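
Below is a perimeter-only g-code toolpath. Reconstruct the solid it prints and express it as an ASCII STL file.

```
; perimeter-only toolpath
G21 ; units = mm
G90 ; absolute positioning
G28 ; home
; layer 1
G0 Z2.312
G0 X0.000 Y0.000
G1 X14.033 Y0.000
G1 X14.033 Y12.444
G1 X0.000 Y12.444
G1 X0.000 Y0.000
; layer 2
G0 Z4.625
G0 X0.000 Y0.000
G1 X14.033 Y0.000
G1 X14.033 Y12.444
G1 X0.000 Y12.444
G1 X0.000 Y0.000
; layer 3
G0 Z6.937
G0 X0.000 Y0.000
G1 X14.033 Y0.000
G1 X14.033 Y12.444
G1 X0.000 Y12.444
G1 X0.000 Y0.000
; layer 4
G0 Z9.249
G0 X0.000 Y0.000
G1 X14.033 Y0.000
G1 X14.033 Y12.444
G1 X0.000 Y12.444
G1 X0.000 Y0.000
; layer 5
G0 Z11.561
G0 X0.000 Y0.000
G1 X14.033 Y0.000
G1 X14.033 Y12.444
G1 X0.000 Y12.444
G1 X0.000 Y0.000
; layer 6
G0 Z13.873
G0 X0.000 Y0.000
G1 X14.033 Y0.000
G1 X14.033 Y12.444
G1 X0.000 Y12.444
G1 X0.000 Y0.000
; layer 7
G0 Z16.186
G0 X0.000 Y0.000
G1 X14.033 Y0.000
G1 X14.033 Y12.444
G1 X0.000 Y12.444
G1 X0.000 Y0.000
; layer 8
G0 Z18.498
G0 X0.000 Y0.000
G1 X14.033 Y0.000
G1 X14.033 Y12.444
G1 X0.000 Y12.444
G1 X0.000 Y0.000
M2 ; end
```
solid part
  facet normal 0.0000 0.0000 -1.0000
    outer loop
      vertex 14.033 12.444 0.000
      vertex 14.033 0.000 0.000
      vertex 0.000 0.000 0.000
    endloop
  endfacet
  facet normal 0.0000 0.0000 -1.0000
    outer loop
      vertex 0.000 12.444 0.000
      vertex 14.033 12.444 0.000
      vertex 0.000 0.000 0.000
    endloop
  endfacet
  facet normal 0.0000 0.0000 1.0000
    outer loop
      vertex 0.000 0.000 18.498
      vertex 14.033 0.000 18.498
      vertex 14.033 12.444 18.498
    endloop
  endfacet
  facet normal 0.0000 0.0000 1.0000
    outer loop
      vertex 0.000 0.000 18.498
      vertex 14.033 12.444 18.498
      vertex 0.000 12.444 18.498
    endloop
  endfacet
  facet normal 0.0000 -1.0000 0.0000
    outer loop
      vertex 0.000 0.000 0.000
      vertex 14.033 0.000 0.000
      vertex 14.033 0.000 18.498
    endloop
  endfacet
  facet normal 0.0000 -1.0000 0.0000
    outer loop
      vertex 0.000 0.000 0.000
      vertex 14.033 0.000 18.498
      vertex 0.000 0.000 18.498
    endloop
  endfacet
  facet normal 0.0000 1.0000 0.0000
    outer loop
      vertex 14.033 12.444 18.498
      vertex 14.033 12.444 0.000
      vertex 0.000 12.444 0.000
    endloop
  endfacet
  facet normal 0.0000 1.0000 0.0000
    outer loop
      vertex 0.000 12.444 18.498
      vertex 14.033 12.444 18.498
      vertex 0.000 12.444 0.000
    endloop
  endfacet
  facet normal -1.0000 0.0000 0.0000
    outer loop
      vertex 0.000 12.444 18.498
      vertex 0.000 12.444 0.000
      vertex 0.000 0.000 0.000
    endloop
  endfacet
  facet normal -1.0000 0.0000 0.0000
    outer loop
      vertex 0.000 0.000 18.498
      vertex 0.000 12.444 18.498
      vertex 0.000 0.000 0.000
    endloop
  endfacet
  facet normal 1.0000 0.0000 0.0000
    outer loop
      vertex 14.033 0.000 0.000
      vertex 14.033 12.444 0.000
      vertex 14.033 12.444 18.498
    endloop
  endfacet
  facet normal 1.0000 0.0000 0.0000
    outer loop
      vertex 14.033 0.000 0.000
      vertex 14.033 12.444 18.498
      vertex 14.033 0.000 18.498
    endloop
  endfacet
endsolid part

The G0 Z moves step by Δz≈2.312 mm. Every layer's G1 loop is the same polygon, so the solid is a straight extrusion of it from z=0 to z≈18.5. Closing with flat bottom and top caps and triangulating gives 12 facets — a rectangular box, roughly 14 × 12.4 mm footprint and 18.5 mm tall.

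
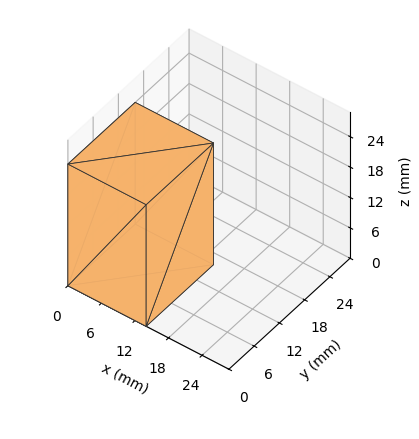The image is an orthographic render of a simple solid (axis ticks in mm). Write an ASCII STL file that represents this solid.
Reading the render: the shape is a rectangular box, roughly 14 × 16 mm footprint and 24 mm tall (dimensions read to the nearest mm from the axis ticks). For the STL, each face is triangulated and given an outward normal.

solid part
  facet normal 0.0000 0.0000 -1.0000
    outer loop
      vertex 14.00 16.00 0.00
      vertex 14.00 0.00 0.00
      vertex 0.00 0.00 0.00
    endloop
  endfacet
  facet normal 0.0000 0.0000 -1.0000
    outer loop
      vertex 0.00 16.00 0.00
      vertex 14.00 16.00 0.00
      vertex 0.00 0.00 0.00
    endloop
  endfacet
  facet normal 0.0000 0.0000 1.0000
    outer loop
      vertex 0.00 0.00 24.00
      vertex 14.00 0.00 24.00
      vertex 14.00 16.00 24.00
    endloop
  endfacet
  facet normal 0.0000 0.0000 1.0000
    outer loop
      vertex 0.00 0.00 24.00
      vertex 14.00 16.00 24.00
      vertex 0.00 16.00 24.00
    endloop
  endfacet
  facet normal 0.0000 -1.0000 0.0000
    outer loop
      vertex 0.00 0.00 0.00
      vertex 14.00 0.00 0.00
      vertex 14.00 0.00 24.00
    endloop
  endfacet
  facet normal 0.0000 -1.0000 0.0000
    outer loop
      vertex 0.00 0.00 0.00
      vertex 14.00 0.00 24.00
      vertex 0.00 0.00 24.00
    endloop
  endfacet
  facet normal 0.0000 1.0000 0.0000
    outer loop
      vertex 14.00 16.00 24.00
      vertex 14.00 16.00 0.00
      vertex 0.00 16.00 0.00
    endloop
  endfacet
  facet normal 0.0000 1.0000 0.0000
    outer loop
      vertex 0.00 16.00 24.00
      vertex 14.00 16.00 24.00
      vertex 0.00 16.00 0.00
    endloop
  endfacet
  facet normal -1.0000 0.0000 0.0000
    outer loop
      vertex 0.00 16.00 24.00
      vertex 0.00 16.00 0.00
      vertex 0.00 0.00 0.00
    endloop
  endfacet
  facet normal -1.0000 0.0000 0.0000
    outer loop
      vertex 0.00 0.00 24.00
      vertex 0.00 16.00 24.00
      vertex 0.00 0.00 0.00
    endloop
  endfacet
  facet normal 1.0000 0.0000 0.0000
    outer loop
      vertex 14.00 0.00 0.00
      vertex 14.00 16.00 0.00
      vertex 14.00 16.00 24.00
    endloop
  endfacet
  facet normal 1.0000 0.0000 0.0000
    outer loop
      vertex 14.00 0.00 0.00
      vertex 14.00 16.00 24.00
      vertex 14.00 0.00 24.00
    endloop
  endfacet
endsolid part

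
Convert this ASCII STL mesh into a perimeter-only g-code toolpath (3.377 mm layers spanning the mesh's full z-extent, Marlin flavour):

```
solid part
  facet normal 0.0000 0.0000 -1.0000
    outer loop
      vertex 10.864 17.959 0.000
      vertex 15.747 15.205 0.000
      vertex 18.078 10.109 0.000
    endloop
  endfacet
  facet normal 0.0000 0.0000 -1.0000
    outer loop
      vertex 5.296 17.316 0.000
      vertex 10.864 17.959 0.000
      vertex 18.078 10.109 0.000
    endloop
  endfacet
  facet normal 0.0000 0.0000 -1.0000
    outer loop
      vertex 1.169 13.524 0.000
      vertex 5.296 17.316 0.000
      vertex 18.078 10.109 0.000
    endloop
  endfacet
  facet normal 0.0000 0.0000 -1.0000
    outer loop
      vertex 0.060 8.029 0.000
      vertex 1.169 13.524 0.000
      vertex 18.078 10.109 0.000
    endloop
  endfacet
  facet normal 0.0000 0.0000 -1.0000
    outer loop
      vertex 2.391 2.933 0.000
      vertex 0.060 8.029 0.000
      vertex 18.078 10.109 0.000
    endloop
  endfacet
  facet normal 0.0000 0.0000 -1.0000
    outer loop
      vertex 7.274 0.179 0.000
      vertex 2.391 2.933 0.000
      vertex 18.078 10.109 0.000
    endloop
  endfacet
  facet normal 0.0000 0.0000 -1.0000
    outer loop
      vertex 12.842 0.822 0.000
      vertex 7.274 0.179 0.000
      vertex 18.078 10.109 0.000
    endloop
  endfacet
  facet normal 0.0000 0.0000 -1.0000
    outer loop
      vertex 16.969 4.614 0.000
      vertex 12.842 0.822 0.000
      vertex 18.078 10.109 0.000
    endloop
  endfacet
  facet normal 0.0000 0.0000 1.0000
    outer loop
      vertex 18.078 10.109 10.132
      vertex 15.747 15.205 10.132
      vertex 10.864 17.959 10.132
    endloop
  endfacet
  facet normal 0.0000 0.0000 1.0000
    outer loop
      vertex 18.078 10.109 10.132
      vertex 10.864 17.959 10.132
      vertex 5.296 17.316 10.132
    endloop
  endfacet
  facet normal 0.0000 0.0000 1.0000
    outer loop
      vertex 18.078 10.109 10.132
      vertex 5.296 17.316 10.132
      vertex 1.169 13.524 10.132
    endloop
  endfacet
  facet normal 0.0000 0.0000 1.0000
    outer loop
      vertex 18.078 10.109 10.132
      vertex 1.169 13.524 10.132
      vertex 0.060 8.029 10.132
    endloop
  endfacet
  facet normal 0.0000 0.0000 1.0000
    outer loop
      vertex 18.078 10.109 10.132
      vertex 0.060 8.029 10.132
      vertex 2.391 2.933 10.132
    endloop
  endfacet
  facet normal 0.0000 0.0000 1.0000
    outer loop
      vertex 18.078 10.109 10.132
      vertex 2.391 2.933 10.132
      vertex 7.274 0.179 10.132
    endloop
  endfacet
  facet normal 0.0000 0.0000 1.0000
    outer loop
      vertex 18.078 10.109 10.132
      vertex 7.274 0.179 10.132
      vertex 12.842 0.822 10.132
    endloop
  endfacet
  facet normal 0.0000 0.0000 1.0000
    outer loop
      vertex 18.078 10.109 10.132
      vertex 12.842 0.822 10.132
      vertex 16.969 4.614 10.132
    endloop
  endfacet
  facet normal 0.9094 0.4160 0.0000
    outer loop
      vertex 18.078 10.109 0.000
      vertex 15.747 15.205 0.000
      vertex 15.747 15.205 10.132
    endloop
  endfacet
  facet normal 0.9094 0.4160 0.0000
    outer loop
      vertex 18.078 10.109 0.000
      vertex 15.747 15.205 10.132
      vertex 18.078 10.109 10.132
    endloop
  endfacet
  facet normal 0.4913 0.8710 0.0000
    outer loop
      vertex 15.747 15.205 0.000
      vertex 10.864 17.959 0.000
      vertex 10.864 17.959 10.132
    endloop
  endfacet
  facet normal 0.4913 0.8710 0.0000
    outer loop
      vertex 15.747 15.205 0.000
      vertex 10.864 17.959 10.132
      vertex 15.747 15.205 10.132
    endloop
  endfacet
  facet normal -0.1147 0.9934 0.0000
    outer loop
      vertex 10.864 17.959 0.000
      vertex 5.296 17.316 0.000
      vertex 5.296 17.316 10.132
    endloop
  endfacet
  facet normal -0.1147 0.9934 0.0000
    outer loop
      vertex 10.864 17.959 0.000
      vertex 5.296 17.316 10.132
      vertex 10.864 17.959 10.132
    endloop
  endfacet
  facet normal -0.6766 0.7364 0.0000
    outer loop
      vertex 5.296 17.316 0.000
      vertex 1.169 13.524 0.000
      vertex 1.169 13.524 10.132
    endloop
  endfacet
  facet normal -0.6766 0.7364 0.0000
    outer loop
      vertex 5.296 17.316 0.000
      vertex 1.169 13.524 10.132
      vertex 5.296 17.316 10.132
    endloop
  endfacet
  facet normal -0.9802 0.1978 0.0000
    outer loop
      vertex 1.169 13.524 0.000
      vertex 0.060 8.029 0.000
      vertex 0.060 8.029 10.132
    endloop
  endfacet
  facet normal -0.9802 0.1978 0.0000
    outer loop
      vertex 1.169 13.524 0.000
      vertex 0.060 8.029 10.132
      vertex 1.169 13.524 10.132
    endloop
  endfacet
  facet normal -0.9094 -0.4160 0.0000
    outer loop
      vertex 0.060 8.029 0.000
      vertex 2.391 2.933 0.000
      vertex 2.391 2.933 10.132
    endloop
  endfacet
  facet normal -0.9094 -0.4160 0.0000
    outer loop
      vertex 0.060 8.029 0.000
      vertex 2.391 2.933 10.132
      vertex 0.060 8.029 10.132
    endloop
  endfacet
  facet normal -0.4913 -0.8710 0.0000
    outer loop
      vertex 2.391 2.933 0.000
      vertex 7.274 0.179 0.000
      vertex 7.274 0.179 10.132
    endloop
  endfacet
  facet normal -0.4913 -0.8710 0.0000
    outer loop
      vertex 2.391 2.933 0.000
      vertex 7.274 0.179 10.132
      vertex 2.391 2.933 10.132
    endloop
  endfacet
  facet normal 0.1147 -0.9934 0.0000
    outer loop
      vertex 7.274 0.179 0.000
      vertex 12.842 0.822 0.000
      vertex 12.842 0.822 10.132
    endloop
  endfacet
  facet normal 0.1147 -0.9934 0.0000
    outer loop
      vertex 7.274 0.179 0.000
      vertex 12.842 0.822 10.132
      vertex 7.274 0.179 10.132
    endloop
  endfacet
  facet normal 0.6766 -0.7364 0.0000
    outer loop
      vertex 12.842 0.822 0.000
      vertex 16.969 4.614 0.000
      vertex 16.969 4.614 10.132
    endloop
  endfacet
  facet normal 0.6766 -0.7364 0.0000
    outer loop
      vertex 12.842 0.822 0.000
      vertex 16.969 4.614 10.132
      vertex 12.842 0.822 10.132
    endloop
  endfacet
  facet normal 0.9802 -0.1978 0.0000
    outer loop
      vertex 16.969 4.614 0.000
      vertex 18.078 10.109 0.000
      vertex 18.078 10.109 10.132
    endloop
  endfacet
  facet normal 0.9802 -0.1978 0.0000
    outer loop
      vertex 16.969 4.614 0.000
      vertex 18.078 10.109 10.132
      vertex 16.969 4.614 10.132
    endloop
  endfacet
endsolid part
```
; perimeter-only toolpath
G21 ; units = mm
G90 ; absolute positioning
G28 ; home
; layer 1
G0 Z3.377
G0 X18.078 Y10.109
G1 X15.747 Y15.205
G1 X10.864 Y17.959
G1 X5.296 Y17.316
G1 X1.169 Y13.524
G1 X0.060 Y8.029
G1 X2.391 Y2.933
G1 X7.274 Y0.179
G1 X12.842 Y0.822
G1 X16.969 Y4.614
G1 X18.078 Y10.109
; layer 2
G0 Z6.755
G0 X18.078 Y10.109
G1 X15.747 Y15.205
G1 X10.864 Y17.959
G1 X5.296 Y17.316
G1 X1.169 Y13.524
G1 X0.060 Y8.029
G1 X2.391 Y2.933
G1 X7.274 Y0.179
G1 X12.842 Y0.822
G1 X16.969 Y4.614
G1 X18.078 Y10.109
; layer 3
G0 Z10.132
G0 X18.078 Y10.109
G1 X15.747 Y15.205
G1 X10.864 Y17.959
G1 X5.296 Y17.316
G1 X1.169 Y13.524
G1 X0.060 Y8.029
G1 X2.391 Y2.933
G1 X7.274 Y0.179
G1 X12.842 Y0.822
G1 X16.969 Y4.614
G1 X18.078 Y10.109
M2 ; end

The solid is a regular 10-sided prism (a cylinder approximated with 10 flat sides), circumscribed radius ≈ 9.07 mm, height ≈ 10.1 mm. Slicing at Δz = 3.377 mm — 3 equal slices spanning the solid's height, so layer i sits at z = i·h/3 — gives 3 non-empty perimeters. Each is a 10-segment closed polygon; G0 lifts to the layer z and rapids to the start vertex, then G1 traces the edges.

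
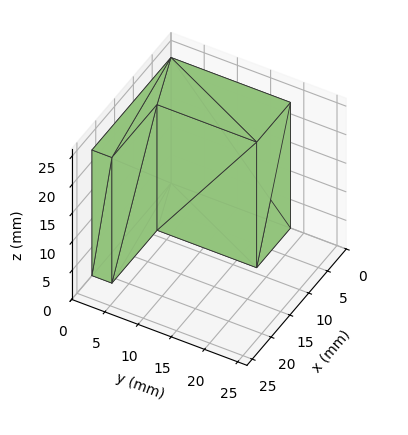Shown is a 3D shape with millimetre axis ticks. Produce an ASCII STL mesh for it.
Reading the render: the shape is an L-shaped prism: outer 21 × 18 mm, arm thicknesses ≈ 3 mm (horizontal) and 9 mm (vertical), extruded 22 mm in z (dimensions read to the nearest mm from the axis ticks). For the STL, each face is triangulated and given an outward normal.

solid part
  facet normal 0.0000 0.0000 -1.0000
    outer loop
      vertex 21.000 3.000 0.000
      vertex 21.000 0.000 0.000
      vertex 0.000 0.000 0.000
    endloop
  endfacet
  facet normal 0.0000 0.0000 -1.0000
    outer loop
      vertex 9.000 3.000 0.000
      vertex 21.000 3.000 0.000
      vertex 0.000 0.000 0.000
    endloop
  endfacet
  facet normal 0.0000 0.0000 -1.0000
    outer loop
      vertex 9.000 18.000 0.000
      vertex 9.000 3.000 0.000
      vertex 0.000 0.000 0.000
    endloop
  endfacet
  facet normal 0.0000 0.0000 -1.0000
    outer loop
      vertex 0.000 18.000 0.000
      vertex 9.000 18.000 0.000
      vertex 0.000 0.000 0.000
    endloop
  endfacet
  facet normal 0.0000 0.0000 1.0000
    outer loop
      vertex 0.000 0.000 22.000
      vertex 21.000 0.000 22.000
      vertex 21.000 3.000 22.000
    endloop
  endfacet
  facet normal 0.0000 0.0000 1.0000
    outer loop
      vertex 0.000 0.000 22.000
      vertex 21.000 3.000 22.000
      vertex 9.000 3.000 22.000
    endloop
  endfacet
  facet normal 0.0000 0.0000 1.0000
    outer loop
      vertex 0.000 0.000 22.000
      vertex 9.000 3.000 22.000
      vertex 9.000 18.000 22.000
    endloop
  endfacet
  facet normal 0.0000 0.0000 1.0000
    outer loop
      vertex 0.000 0.000 22.000
      vertex 9.000 18.000 22.000
      vertex 0.000 18.000 22.000
    endloop
  endfacet
  facet normal 0.0000 -1.0000 0.0000
    outer loop
      vertex 0.000 0.000 0.000
      vertex 21.000 0.000 0.000
      vertex 21.000 0.000 22.000
    endloop
  endfacet
  facet normal 0.0000 -1.0000 0.0000
    outer loop
      vertex 0.000 0.000 0.000
      vertex 21.000 0.000 22.000
      vertex 0.000 0.000 22.000
    endloop
  endfacet
  facet normal 1.0000 0.0000 0.0000
    outer loop
      vertex 21.000 0.000 0.000
      vertex 21.000 3.000 0.000
      vertex 21.000 3.000 22.000
    endloop
  endfacet
  facet normal 1.0000 0.0000 0.0000
    outer loop
      vertex 21.000 0.000 0.000
      vertex 21.000 3.000 22.000
      vertex 21.000 0.000 22.000
    endloop
  endfacet
  facet normal 0.0000 1.0000 0.0000
    outer loop
      vertex 21.000 3.000 0.000
      vertex 9.000 3.000 0.000
      vertex 9.000 3.000 22.000
    endloop
  endfacet
  facet normal 0.0000 1.0000 0.0000
    outer loop
      vertex 21.000 3.000 0.000
      vertex 9.000 3.000 22.000
      vertex 21.000 3.000 22.000
    endloop
  endfacet
  facet normal 1.0000 0.0000 0.0000
    outer loop
      vertex 9.000 3.000 0.000
      vertex 9.000 18.000 0.000
      vertex 9.000 18.000 22.000
    endloop
  endfacet
  facet normal 1.0000 0.0000 0.0000
    outer loop
      vertex 9.000 3.000 0.000
      vertex 9.000 18.000 22.000
      vertex 9.000 3.000 22.000
    endloop
  endfacet
  facet normal 0.0000 1.0000 0.0000
    outer loop
      vertex 9.000 18.000 0.000
      vertex 0.000 18.000 0.000
      vertex 0.000 18.000 22.000
    endloop
  endfacet
  facet normal 0.0000 1.0000 0.0000
    outer loop
      vertex 9.000 18.000 0.000
      vertex 0.000 18.000 22.000
      vertex 9.000 18.000 22.000
    endloop
  endfacet
  facet normal -1.0000 0.0000 0.0000
    outer loop
      vertex 0.000 18.000 0.000
      vertex 0.000 0.000 0.000
      vertex 0.000 0.000 22.000
    endloop
  endfacet
  facet normal -1.0000 0.0000 0.0000
    outer loop
      vertex 0.000 18.000 0.000
      vertex 0.000 0.000 22.000
      vertex 0.000 18.000 22.000
    endloop
  endfacet
endsolid part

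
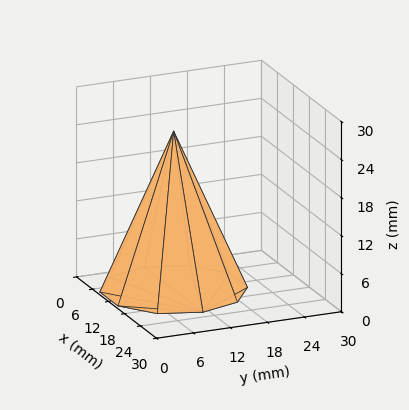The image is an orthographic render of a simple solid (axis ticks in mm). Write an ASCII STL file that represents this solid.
Reading the render: the shape is a regular 10-sided pyramid, base circumscribed radius ≈ 11 mm, apex at z ≈ 25 mm (dimensions read to the nearest mm from the axis ticks). For the STL, each face is triangulated and given an outward normal.

solid part
  facet normal 0.0000 0.0000 -1.0000
    outer loop
      vertex 14.4 21.5 0.0
      vertex 19.9 17.5 0.0
      vertex 22.0 11.0 0.0
    endloop
  endfacet
  facet normal 0.0000 0.0000 -1.0000
    outer loop
      vertex 7.6 21.5 0.0
      vertex 14.4 21.5 0.0
      vertex 22.0 11.0 0.0
    endloop
  endfacet
  facet normal 0.0000 0.0000 -1.0000
    outer loop
      vertex 2.1 17.5 0.0
      vertex 7.6 21.5 0.0
      vertex 22.0 11.0 0.0
    endloop
  endfacet
  facet normal 0.0000 0.0000 -1.0000
    outer loop
      vertex 0.0 11.0 0.0
      vertex 2.1 17.5 0.0
      vertex 22.0 11.0 0.0
    endloop
  endfacet
  facet normal 0.0000 0.0000 -1.0000
    outer loop
      vertex 2.1 4.5 0.0
      vertex 0.0 11.0 0.0
      vertex 22.0 11.0 0.0
    endloop
  endfacet
  facet normal 0.0000 0.0000 -1.0000
    outer loop
      vertex 7.6 0.5 0.0
      vertex 2.1 4.5 0.0
      vertex 22.0 11.0 0.0
    endloop
  endfacet
  facet normal 0.0000 0.0000 -1.0000
    outer loop
      vertex 14.4 0.5 0.0
      vertex 7.6 0.5 0.0
      vertex 22.0 11.0 0.0
    endloop
  endfacet
  facet normal 0.0000 0.0000 -1.0000
    outer loop
      vertex 19.9 4.5 0.0
      vertex 14.4 0.5 0.0
      vertex 22.0 11.0 0.0
    endloop
  endfacet
  facet normal 0.8777 0.2836 0.3862
    outer loop
      vertex 22.0 11.0 0.0
      vertex 19.9 17.5 0.0
      vertex 11.0 11.0 25.0
    endloop
  endfacet
  facet normal 0.5423 0.7457 0.3870
    outer loop
      vertex 19.9 17.5 0.0
      vertex 14.4 21.5 0.0
      vertex 11.0 11.0 25.0
    endloop
  endfacet
  facet normal 0.0000 0.9220 0.3872
    outer loop
      vertex 14.4 21.5 0.0
      vertex 7.6 21.5 0.0
      vertex 11.0 11.0 25.0
    endloop
  endfacet
  facet normal -0.5423 0.7457 0.3870
    outer loop
      vertex 7.6 21.5 0.0
      vertex 2.1 17.5 0.0
      vertex 11.0 11.0 25.0
    endloop
  endfacet
  facet normal -0.8777 0.2836 0.3862
    outer loop
      vertex 2.1 17.5 0.0
      vertex 0.0 11.0 0.0
      vertex 11.0 11.0 25.0
    endloop
  endfacet
  facet normal -0.8777 -0.2836 0.3862
    outer loop
      vertex 0.0 11.0 0.0
      vertex 2.1 4.5 0.0
      vertex 11.0 11.0 25.0
    endloop
  endfacet
  facet normal -0.5423 -0.7457 0.3870
    outer loop
      vertex 2.1 4.5 0.0
      vertex 7.6 0.5 0.0
      vertex 11.0 11.0 25.0
    endloop
  endfacet
  facet normal 0.0000 -0.9220 0.3872
    outer loop
      vertex 7.6 0.5 0.0
      vertex 14.4 0.5 0.0
      vertex 11.0 11.0 25.0
    endloop
  endfacet
  facet normal 0.5423 -0.7457 0.3870
    outer loop
      vertex 14.4 0.5 0.0
      vertex 19.9 4.5 0.0
      vertex 11.0 11.0 25.0
    endloop
  endfacet
  facet normal 0.8777 -0.2836 0.3862
    outer loop
      vertex 19.9 4.5 0.0
      vertex 22.0 11.0 0.0
      vertex 11.0 11.0 25.0
    endloop
  endfacet
endsolid part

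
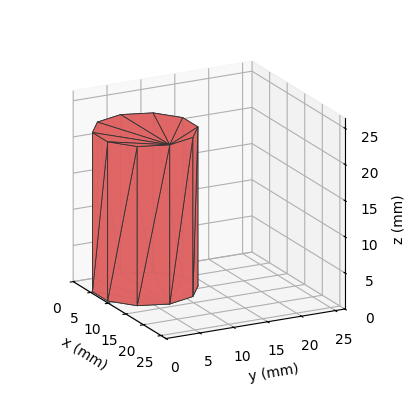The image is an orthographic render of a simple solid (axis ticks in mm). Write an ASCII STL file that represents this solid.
Reading the render: the shape is a regular 10-sided prism (a cylinder approximated with 10 flat sides), circumscribed radius ≈ 7 mm, height ≈ 22 mm (dimensions read to the nearest mm from the axis ticks). For the STL, each face is triangulated and given an outward normal.

solid part
  facet normal 0.0000 0.0000 -1.0000
    outer loop
      vertex 9.16 13.66 0.00
      vertex 12.66 11.11 0.00
      vertex 14.00 7.00 0.00
    endloop
  endfacet
  facet normal 0.0000 0.0000 -1.0000
    outer loop
      vertex 4.84 13.66 0.00
      vertex 9.16 13.66 0.00
      vertex 14.00 7.00 0.00
    endloop
  endfacet
  facet normal 0.0000 0.0000 -1.0000
    outer loop
      vertex 1.34 11.11 0.00
      vertex 4.84 13.66 0.00
      vertex 14.00 7.00 0.00
    endloop
  endfacet
  facet normal 0.0000 0.0000 -1.0000
    outer loop
      vertex 0.00 7.00 0.00
      vertex 1.34 11.11 0.00
      vertex 14.00 7.00 0.00
    endloop
  endfacet
  facet normal 0.0000 0.0000 -1.0000
    outer loop
      vertex 1.34 2.89 0.00
      vertex 0.00 7.00 0.00
      vertex 14.00 7.00 0.00
    endloop
  endfacet
  facet normal 0.0000 0.0000 -1.0000
    outer loop
      vertex 4.84 0.34 0.00
      vertex 1.34 2.89 0.00
      vertex 14.00 7.00 0.00
    endloop
  endfacet
  facet normal 0.0000 0.0000 -1.0000
    outer loop
      vertex 9.16 0.34 0.00
      vertex 4.84 0.34 0.00
      vertex 14.00 7.00 0.00
    endloop
  endfacet
  facet normal 0.0000 0.0000 -1.0000
    outer loop
      vertex 12.66 2.89 0.00
      vertex 9.16 0.34 0.00
      vertex 14.00 7.00 0.00
    endloop
  endfacet
  facet normal 0.0000 0.0000 1.0000
    outer loop
      vertex 14.00 7.00 22.00
      vertex 12.66 11.11 22.00
      vertex 9.16 13.66 22.00
    endloop
  endfacet
  facet normal 0.0000 0.0000 1.0000
    outer loop
      vertex 14.00 7.00 22.00
      vertex 9.16 13.66 22.00
      vertex 4.84 13.66 22.00
    endloop
  endfacet
  facet normal 0.0000 0.0000 1.0000
    outer loop
      vertex 14.00 7.00 22.00
      vertex 4.84 13.66 22.00
      vertex 1.34 11.11 22.00
    endloop
  endfacet
  facet normal 0.0000 0.0000 1.0000
    outer loop
      vertex 14.00 7.00 22.00
      vertex 1.34 11.11 22.00
      vertex 0.00 7.00 22.00
    endloop
  endfacet
  facet normal 0.0000 0.0000 1.0000
    outer loop
      vertex 14.00 7.00 22.00
      vertex 0.00 7.00 22.00
      vertex 1.34 2.89 22.00
    endloop
  endfacet
  facet normal 0.0000 0.0000 1.0000
    outer loop
      vertex 14.00 7.00 22.00
      vertex 1.34 2.89 22.00
      vertex 4.84 0.34 22.00
    endloop
  endfacet
  facet normal 0.0000 0.0000 1.0000
    outer loop
      vertex 14.00 7.00 22.00
      vertex 4.84 0.34 22.00
      vertex 9.16 0.34 22.00
    endloop
  endfacet
  facet normal 0.0000 0.0000 1.0000
    outer loop
      vertex 14.00 7.00 22.00
      vertex 9.16 0.34 22.00
      vertex 12.66 2.89 22.00
    endloop
  endfacet
  facet normal 0.9507 0.3100 0.0000
    outer loop
      vertex 14.00 7.00 0.00
      vertex 12.66 11.11 0.00
      vertex 12.66 11.11 22.00
    endloop
  endfacet
  facet normal 0.9507 0.3100 0.0000
    outer loop
      vertex 14.00 7.00 0.00
      vertex 12.66 11.11 22.00
      vertex 14.00 7.00 22.00
    endloop
  endfacet
  facet normal 0.5889 0.8082 0.0000
    outer loop
      vertex 12.66 11.11 0.00
      vertex 9.16 13.66 0.00
      vertex 9.16 13.66 22.00
    endloop
  endfacet
  facet normal 0.5889 0.8082 0.0000
    outer loop
      vertex 12.66 11.11 0.00
      vertex 9.16 13.66 22.00
      vertex 12.66 11.11 22.00
    endloop
  endfacet
  facet normal 0.0000 1.0000 0.0000
    outer loop
      vertex 9.16 13.66 0.00
      vertex 4.84 13.66 0.00
      vertex 4.84 13.66 22.00
    endloop
  endfacet
  facet normal 0.0000 1.0000 0.0000
    outer loop
      vertex 9.16 13.66 0.00
      vertex 4.84 13.66 22.00
      vertex 9.16 13.66 22.00
    endloop
  endfacet
  facet normal -0.5889 0.8082 0.0000
    outer loop
      vertex 4.84 13.66 0.00
      vertex 1.34 11.11 0.00
      vertex 1.34 11.11 22.00
    endloop
  endfacet
  facet normal -0.5889 0.8082 0.0000
    outer loop
      vertex 4.84 13.66 0.00
      vertex 1.34 11.11 22.00
      vertex 4.84 13.66 22.00
    endloop
  endfacet
  facet normal -0.9507 0.3100 0.0000
    outer loop
      vertex 1.34 11.11 0.00
      vertex 0.00 7.00 0.00
      vertex 0.00 7.00 22.00
    endloop
  endfacet
  facet normal -0.9507 0.3100 0.0000
    outer loop
      vertex 1.34 11.11 0.00
      vertex 0.00 7.00 22.00
      vertex 1.34 11.11 22.00
    endloop
  endfacet
  facet normal -0.9507 -0.3100 0.0000
    outer loop
      vertex 0.00 7.00 0.00
      vertex 1.34 2.89 0.00
      vertex 1.34 2.89 22.00
    endloop
  endfacet
  facet normal -0.9507 -0.3100 0.0000
    outer loop
      vertex 0.00 7.00 0.00
      vertex 1.34 2.89 22.00
      vertex 0.00 7.00 22.00
    endloop
  endfacet
  facet normal -0.5889 -0.8082 0.0000
    outer loop
      vertex 1.34 2.89 0.00
      vertex 4.84 0.34 0.00
      vertex 4.84 0.34 22.00
    endloop
  endfacet
  facet normal -0.5889 -0.8082 0.0000
    outer loop
      vertex 1.34 2.89 0.00
      vertex 4.84 0.34 22.00
      vertex 1.34 2.89 22.00
    endloop
  endfacet
  facet normal 0.0000 -1.0000 0.0000
    outer loop
      vertex 4.84 0.34 0.00
      vertex 9.16 0.34 0.00
      vertex 9.16 0.34 22.00
    endloop
  endfacet
  facet normal 0.0000 -1.0000 0.0000
    outer loop
      vertex 4.84 0.34 0.00
      vertex 9.16 0.34 22.00
      vertex 4.84 0.34 22.00
    endloop
  endfacet
  facet normal 0.5889 -0.8082 0.0000
    outer loop
      vertex 9.16 0.34 0.00
      vertex 12.66 2.89 0.00
      vertex 12.66 2.89 22.00
    endloop
  endfacet
  facet normal 0.5889 -0.8082 0.0000
    outer loop
      vertex 9.16 0.34 0.00
      vertex 12.66 2.89 22.00
      vertex 9.16 0.34 22.00
    endloop
  endfacet
  facet normal 0.9507 -0.3100 0.0000
    outer loop
      vertex 12.66 2.89 0.00
      vertex 14.00 7.00 0.00
      vertex 14.00 7.00 22.00
    endloop
  endfacet
  facet normal 0.9507 -0.3100 0.0000
    outer loop
      vertex 12.66 2.89 0.00
      vertex 14.00 7.00 22.00
      vertex 12.66 2.89 22.00
    endloop
  endfacet
endsolid part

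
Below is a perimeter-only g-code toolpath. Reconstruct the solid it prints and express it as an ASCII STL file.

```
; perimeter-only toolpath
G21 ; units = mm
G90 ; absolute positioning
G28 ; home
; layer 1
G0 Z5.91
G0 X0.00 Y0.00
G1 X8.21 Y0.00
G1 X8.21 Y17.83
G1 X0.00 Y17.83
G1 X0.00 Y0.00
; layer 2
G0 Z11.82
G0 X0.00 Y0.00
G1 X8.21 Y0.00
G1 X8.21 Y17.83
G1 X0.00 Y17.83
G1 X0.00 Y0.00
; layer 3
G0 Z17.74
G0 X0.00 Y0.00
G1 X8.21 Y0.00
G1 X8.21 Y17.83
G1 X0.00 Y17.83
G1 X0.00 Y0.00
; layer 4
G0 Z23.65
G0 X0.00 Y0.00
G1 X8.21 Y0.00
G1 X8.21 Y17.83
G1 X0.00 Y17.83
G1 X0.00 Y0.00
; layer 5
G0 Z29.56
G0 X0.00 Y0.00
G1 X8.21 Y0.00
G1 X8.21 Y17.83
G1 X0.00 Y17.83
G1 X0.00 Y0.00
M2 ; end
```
solid part
  facet normal 0.0000 0.0000 -1.0000
    outer loop
      vertex 8.21 17.83 0.00
      vertex 8.21 0.00 0.00
      vertex 0.00 0.00 0.00
    endloop
  endfacet
  facet normal 0.0000 0.0000 -1.0000
    outer loop
      vertex 0.00 17.83 0.00
      vertex 8.21 17.83 0.00
      vertex 0.00 0.00 0.00
    endloop
  endfacet
  facet normal 0.0000 0.0000 1.0000
    outer loop
      vertex 0.00 0.00 29.56
      vertex 8.21 0.00 29.56
      vertex 8.21 17.83 29.56
    endloop
  endfacet
  facet normal 0.0000 0.0000 1.0000
    outer loop
      vertex 0.00 0.00 29.56
      vertex 8.21 17.83 29.56
      vertex 0.00 17.83 29.56
    endloop
  endfacet
  facet normal 0.0000 -1.0000 0.0000
    outer loop
      vertex 0.00 0.00 0.00
      vertex 8.21 0.00 0.00
      vertex 8.21 0.00 29.56
    endloop
  endfacet
  facet normal 0.0000 -1.0000 0.0000
    outer loop
      vertex 0.00 0.00 0.00
      vertex 8.21 0.00 29.56
      vertex 0.00 0.00 29.56
    endloop
  endfacet
  facet normal 0.0000 1.0000 0.0000
    outer loop
      vertex 8.21 17.83 29.56
      vertex 8.21 17.83 0.00
      vertex 0.00 17.83 0.00
    endloop
  endfacet
  facet normal 0.0000 1.0000 0.0000
    outer loop
      vertex 0.00 17.83 29.56
      vertex 8.21 17.83 29.56
      vertex 0.00 17.83 0.00
    endloop
  endfacet
  facet normal -1.0000 0.0000 0.0000
    outer loop
      vertex 0.00 17.83 29.56
      vertex 0.00 17.83 0.00
      vertex 0.00 0.00 0.00
    endloop
  endfacet
  facet normal -1.0000 0.0000 0.0000
    outer loop
      vertex 0.00 0.00 29.56
      vertex 0.00 17.83 29.56
      vertex 0.00 0.00 0.00
    endloop
  endfacet
  facet normal 1.0000 0.0000 0.0000
    outer loop
      vertex 8.21 0.00 0.00
      vertex 8.21 17.83 0.00
      vertex 8.21 17.83 29.56
    endloop
  endfacet
  facet normal 1.0000 0.0000 0.0000
    outer loop
      vertex 8.21 0.00 0.00
      vertex 8.21 17.83 29.56
      vertex 8.21 0.00 29.56
    endloop
  endfacet
endsolid part

The G0 Z moves step by Δz≈5.91 mm. Every layer's G1 loop is the same polygon, so the solid is a straight extrusion of it from z=0 to z≈29.6. Closing with flat bottom and top caps and triangulating gives 12 facets — a rectangular box, roughly 8.21 × 17.8 mm footprint and 29.6 mm tall.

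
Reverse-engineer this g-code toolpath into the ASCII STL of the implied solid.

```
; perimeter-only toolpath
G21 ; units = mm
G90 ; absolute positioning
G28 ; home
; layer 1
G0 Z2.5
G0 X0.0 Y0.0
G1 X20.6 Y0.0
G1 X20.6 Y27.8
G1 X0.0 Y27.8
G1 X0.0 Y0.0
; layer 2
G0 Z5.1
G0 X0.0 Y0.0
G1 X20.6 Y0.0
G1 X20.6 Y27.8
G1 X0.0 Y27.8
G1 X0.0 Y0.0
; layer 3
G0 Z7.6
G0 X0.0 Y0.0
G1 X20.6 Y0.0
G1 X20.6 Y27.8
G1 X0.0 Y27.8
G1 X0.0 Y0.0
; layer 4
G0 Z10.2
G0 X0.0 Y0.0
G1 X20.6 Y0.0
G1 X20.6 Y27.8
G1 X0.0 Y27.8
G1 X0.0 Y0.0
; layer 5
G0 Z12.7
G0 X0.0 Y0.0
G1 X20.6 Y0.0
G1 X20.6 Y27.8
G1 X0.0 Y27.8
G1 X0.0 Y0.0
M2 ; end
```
solid part
  facet normal 0.0000 0.0000 -1.0000
    outer loop
      vertex 20.6 27.8 0.0
      vertex 20.6 0.0 0.0
      vertex 0.0 0.0 0.0
    endloop
  endfacet
  facet normal 0.0000 0.0000 -1.0000
    outer loop
      vertex 0.0 27.8 0.0
      vertex 20.6 27.8 0.0
      vertex 0.0 0.0 0.0
    endloop
  endfacet
  facet normal 0.0000 0.0000 1.0000
    outer loop
      vertex 0.0 0.0 12.7
      vertex 20.6 0.0 12.7
      vertex 20.6 27.8 12.7
    endloop
  endfacet
  facet normal 0.0000 0.0000 1.0000
    outer loop
      vertex 0.0 0.0 12.7
      vertex 20.6 27.8 12.7
      vertex 0.0 27.8 12.7
    endloop
  endfacet
  facet normal 0.0000 -1.0000 0.0000
    outer loop
      vertex 0.0 0.0 0.0
      vertex 20.6 0.0 0.0
      vertex 20.6 0.0 12.7
    endloop
  endfacet
  facet normal 0.0000 -1.0000 0.0000
    outer loop
      vertex 0.0 0.0 0.0
      vertex 20.6 0.0 12.7
      vertex 0.0 0.0 12.7
    endloop
  endfacet
  facet normal 0.0000 1.0000 0.0000
    outer loop
      vertex 20.6 27.8 12.7
      vertex 20.6 27.8 0.0
      vertex 0.0 27.8 0.0
    endloop
  endfacet
  facet normal 0.0000 1.0000 0.0000
    outer loop
      vertex 0.0 27.8 12.7
      vertex 20.6 27.8 12.7
      vertex 0.0 27.8 0.0
    endloop
  endfacet
  facet normal -1.0000 0.0000 0.0000
    outer loop
      vertex 0.0 27.8 12.7
      vertex 0.0 27.8 0.0
      vertex 0.0 0.0 0.0
    endloop
  endfacet
  facet normal -1.0000 0.0000 0.0000
    outer loop
      vertex 0.0 0.0 12.7
      vertex 0.0 27.8 12.7
      vertex 0.0 0.0 0.0
    endloop
  endfacet
  facet normal 1.0000 0.0000 0.0000
    outer loop
      vertex 20.6 0.0 0.0
      vertex 20.6 27.8 0.0
      vertex 20.6 27.8 12.7
    endloop
  endfacet
  facet normal 1.0000 0.0000 0.0000
    outer loop
      vertex 20.6 0.0 0.0
      vertex 20.6 27.8 12.7
      vertex 20.6 0.0 12.7
    endloop
  endfacet
endsolid part

The G0 Z moves step by Δz≈2.5 mm. Every layer's G1 loop is the same polygon, so the solid is a straight extrusion of it from z=0 to z≈12.7. Closing with flat bottom and top caps and triangulating gives 12 facets — a rectangular box, roughly 20.6 × 27.8 mm footprint and 12.7 mm tall.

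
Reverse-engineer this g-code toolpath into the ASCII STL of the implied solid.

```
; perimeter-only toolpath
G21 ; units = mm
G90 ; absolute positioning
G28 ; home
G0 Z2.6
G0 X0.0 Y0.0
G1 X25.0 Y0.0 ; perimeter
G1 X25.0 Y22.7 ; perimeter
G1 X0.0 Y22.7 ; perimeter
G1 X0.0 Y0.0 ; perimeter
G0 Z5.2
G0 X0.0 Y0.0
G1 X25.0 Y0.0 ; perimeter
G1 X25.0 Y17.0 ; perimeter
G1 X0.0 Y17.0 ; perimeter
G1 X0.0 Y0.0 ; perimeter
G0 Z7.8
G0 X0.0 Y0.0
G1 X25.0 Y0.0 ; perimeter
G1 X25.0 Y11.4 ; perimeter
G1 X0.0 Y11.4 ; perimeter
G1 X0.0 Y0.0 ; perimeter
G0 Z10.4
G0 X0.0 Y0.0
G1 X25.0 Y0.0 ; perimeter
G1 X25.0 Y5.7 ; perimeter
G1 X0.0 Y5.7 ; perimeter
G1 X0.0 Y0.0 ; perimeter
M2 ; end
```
solid part
  facet normal 0.0000 0.0000 -1.0000
    outer loop
      vertex 25.0 28.4 0.0
      vertex 25.0 0.0 0.0
      vertex 0.0 0.0 0.0
    endloop
  endfacet
  facet normal 0.0000 0.0000 -1.0000
    outer loop
      vertex 0.0 28.4 0.0
      vertex 25.0 28.4 0.0
      vertex 0.0 0.0 0.0
    endloop
  endfacet
  facet normal 0.0000 -1.0000 0.0000
    outer loop
      vertex 0.0 0.0 0.0
      vertex 25.0 0.0 0.0
      vertex 25.0 0.0 13.0
    endloop
  endfacet
  facet normal 0.0000 -1.0000 0.0000
    outer loop
      vertex 0.0 0.0 0.0
      vertex 25.0 0.0 13.0
      vertex 0.0 0.0 13.0
    endloop
  endfacet
  facet normal 0.0000 0.4162 0.9093
    outer loop
      vertex 0.0 0.0 13.0
      vertex 25.0 0.0 13.0
      vertex 25.0 28.4 0.0
    endloop
  endfacet
  facet normal 0.0000 0.4162 0.9093
    outer loop
      vertex 0.0 0.0 13.0
      vertex 25.0 28.4 0.0
      vertex 0.0 28.4 0.0
    endloop
  endfacet
  facet normal -1.0000 0.0000 0.0000
    outer loop
      vertex 0.0 0.0 13.0
      vertex 0.0 28.4 0.0
      vertex 0.0 0.0 0.0
    endloop
  endfacet
  facet normal 1.0000 0.0000 0.0000
    outer loop
      vertex 25.0 0.0 0.0
      vertex 25.0 28.4 0.0
      vertex 25.0 0.0 13.0
    endloop
  endfacet
endsolid part

The G0 Z moves step by Δz≈2.6 mm. The G1 loops shrink linearly with z, so the solid tapers from its base footprint up to z≈13. Closing with a flat bottom cap and the tapered top and triangulating gives 8 facets — a wedge (ramp): 25 × 28.4 mm base, rising to 13 mm along the y=0 edge and sloping linearly to z=0 at y=28.4.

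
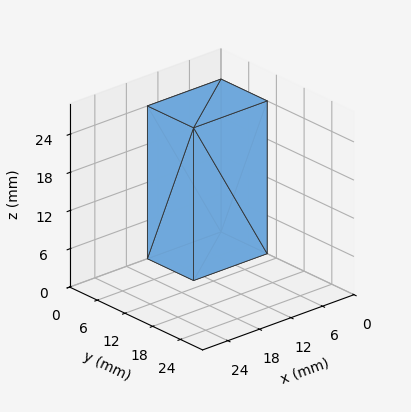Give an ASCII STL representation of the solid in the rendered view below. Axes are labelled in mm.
Reading the render: the shape is a rectangular box, roughly 14 × 10 mm footprint and 24 mm tall (dimensions read to the nearest mm from the axis ticks). For the STL, each face is triangulated and given an outward normal.

solid part
  facet normal 0.0000 0.0000 -1.0000
    outer loop
      vertex 14.0 10.0 0.0
      vertex 14.0 0.0 0.0
      vertex 0.0 0.0 0.0
    endloop
  endfacet
  facet normal 0.0000 0.0000 -1.0000
    outer loop
      vertex 0.0 10.0 0.0
      vertex 14.0 10.0 0.0
      vertex 0.0 0.0 0.0
    endloop
  endfacet
  facet normal 0.0000 0.0000 1.0000
    outer loop
      vertex 0.0 0.0 24.0
      vertex 14.0 0.0 24.0
      vertex 14.0 10.0 24.0
    endloop
  endfacet
  facet normal 0.0000 0.0000 1.0000
    outer loop
      vertex 0.0 0.0 24.0
      vertex 14.0 10.0 24.0
      vertex 0.0 10.0 24.0
    endloop
  endfacet
  facet normal 0.0000 -1.0000 0.0000
    outer loop
      vertex 0.0 0.0 0.0
      vertex 14.0 0.0 0.0
      vertex 14.0 0.0 24.0
    endloop
  endfacet
  facet normal 0.0000 -1.0000 0.0000
    outer loop
      vertex 0.0 0.0 0.0
      vertex 14.0 0.0 24.0
      vertex 0.0 0.0 24.0
    endloop
  endfacet
  facet normal 0.0000 1.0000 0.0000
    outer loop
      vertex 14.0 10.0 24.0
      vertex 14.0 10.0 0.0
      vertex 0.0 10.0 0.0
    endloop
  endfacet
  facet normal 0.0000 1.0000 0.0000
    outer loop
      vertex 0.0 10.0 24.0
      vertex 14.0 10.0 24.0
      vertex 0.0 10.0 0.0
    endloop
  endfacet
  facet normal -1.0000 0.0000 0.0000
    outer loop
      vertex 0.0 10.0 24.0
      vertex 0.0 10.0 0.0
      vertex 0.0 0.0 0.0
    endloop
  endfacet
  facet normal -1.0000 0.0000 0.0000
    outer loop
      vertex 0.0 0.0 24.0
      vertex 0.0 10.0 24.0
      vertex 0.0 0.0 0.0
    endloop
  endfacet
  facet normal 1.0000 0.0000 0.0000
    outer loop
      vertex 14.0 0.0 0.0
      vertex 14.0 10.0 0.0
      vertex 14.0 10.0 24.0
    endloop
  endfacet
  facet normal 1.0000 0.0000 0.0000
    outer loop
      vertex 14.0 0.0 0.0
      vertex 14.0 10.0 24.0
      vertex 14.0 0.0 24.0
    endloop
  endfacet
endsolid part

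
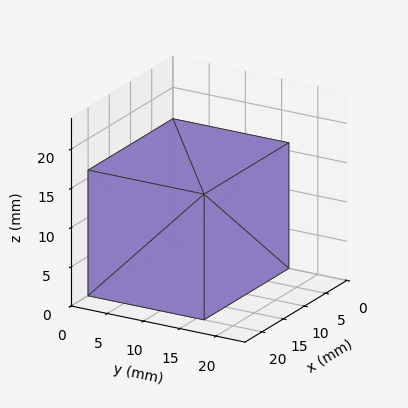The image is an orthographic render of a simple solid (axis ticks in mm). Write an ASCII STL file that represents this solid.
Reading the render: the shape is a rectangular box, roughly 20 × 16 mm footprint and 16 mm tall (dimensions read to the nearest mm from the axis ticks). For the STL, each face is triangulated and given an outward normal.

solid part
  facet normal 0.0000 0.0000 -1.0000
    outer loop
      vertex 20.000 16.000 0.000
      vertex 20.000 0.000 0.000
      vertex 0.000 0.000 0.000
    endloop
  endfacet
  facet normal 0.0000 0.0000 -1.0000
    outer loop
      vertex 0.000 16.000 0.000
      vertex 20.000 16.000 0.000
      vertex 0.000 0.000 0.000
    endloop
  endfacet
  facet normal 0.0000 0.0000 1.0000
    outer loop
      vertex 0.000 0.000 16.000
      vertex 20.000 0.000 16.000
      vertex 20.000 16.000 16.000
    endloop
  endfacet
  facet normal 0.0000 0.0000 1.0000
    outer loop
      vertex 0.000 0.000 16.000
      vertex 20.000 16.000 16.000
      vertex 0.000 16.000 16.000
    endloop
  endfacet
  facet normal 0.0000 -1.0000 0.0000
    outer loop
      vertex 0.000 0.000 0.000
      vertex 20.000 0.000 0.000
      vertex 20.000 0.000 16.000
    endloop
  endfacet
  facet normal 0.0000 -1.0000 0.0000
    outer loop
      vertex 0.000 0.000 0.000
      vertex 20.000 0.000 16.000
      vertex 0.000 0.000 16.000
    endloop
  endfacet
  facet normal 0.0000 1.0000 0.0000
    outer loop
      vertex 20.000 16.000 16.000
      vertex 20.000 16.000 0.000
      vertex 0.000 16.000 0.000
    endloop
  endfacet
  facet normal 0.0000 1.0000 0.0000
    outer loop
      vertex 0.000 16.000 16.000
      vertex 20.000 16.000 16.000
      vertex 0.000 16.000 0.000
    endloop
  endfacet
  facet normal -1.0000 0.0000 0.0000
    outer loop
      vertex 0.000 16.000 16.000
      vertex 0.000 16.000 0.000
      vertex 0.000 0.000 0.000
    endloop
  endfacet
  facet normal -1.0000 0.0000 0.0000
    outer loop
      vertex 0.000 0.000 16.000
      vertex 0.000 16.000 16.000
      vertex 0.000 0.000 0.000
    endloop
  endfacet
  facet normal 1.0000 0.0000 0.0000
    outer loop
      vertex 20.000 0.000 0.000
      vertex 20.000 16.000 0.000
      vertex 20.000 16.000 16.000
    endloop
  endfacet
  facet normal 1.0000 0.0000 0.0000
    outer loop
      vertex 20.000 0.000 0.000
      vertex 20.000 16.000 16.000
      vertex 20.000 0.000 16.000
    endloop
  endfacet
endsolid part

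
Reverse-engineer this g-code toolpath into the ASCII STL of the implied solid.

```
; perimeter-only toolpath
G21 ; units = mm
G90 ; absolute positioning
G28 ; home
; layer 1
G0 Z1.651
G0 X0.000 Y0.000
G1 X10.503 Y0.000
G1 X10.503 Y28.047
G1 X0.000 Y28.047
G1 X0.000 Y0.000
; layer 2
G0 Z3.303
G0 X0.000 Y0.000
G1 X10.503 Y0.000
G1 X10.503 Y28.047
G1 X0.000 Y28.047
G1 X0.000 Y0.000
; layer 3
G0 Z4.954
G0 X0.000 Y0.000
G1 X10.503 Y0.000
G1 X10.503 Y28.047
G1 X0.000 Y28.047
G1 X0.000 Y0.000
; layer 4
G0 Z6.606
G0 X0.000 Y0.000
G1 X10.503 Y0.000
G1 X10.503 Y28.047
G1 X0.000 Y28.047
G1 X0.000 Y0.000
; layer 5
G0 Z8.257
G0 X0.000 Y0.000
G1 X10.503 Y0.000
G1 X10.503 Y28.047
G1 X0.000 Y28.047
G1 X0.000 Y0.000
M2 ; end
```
solid part
  facet normal 0.0000 0.0000 -1.0000
    outer loop
      vertex 10.503 28.047 0.000
      vertex 10.503 0.000 0.000
      vertex 0.000 0.000 0.000
    endloop
  endfacet
  facet normal 0.0000 0.0000 -1.0000
    outer loop
      vertex 0.000 28.047 0.000
      vertex 10.503 28.047 0.000
      vertex 0.000 0.000 0.000
    endloop
  endfacet
  facet normal 0.0000 0.0000 1.0000
    outer loop
      vertex 0.000 0.000 8.257
      vertex 10.503 0.000 8.257
      vertex 10.503 28.047 8.257
    endloop
  endfacet
  facet normal 0.0000 0.0000 1.0000
    outer loop
      vertex 0.000 0.000 8.257
      vertex 10.503 28.047 8.257
      vertex 0.000 28.047 8.257
    endloop
  endfacet
  facet normal 0.0000 -1.0000 0.0000
    outer loop
      vertex 0.000 0.000 0.000
      vertex 10.503 0.000 0.000
      vertex 10.503 0.000 8.257
    endloop
  endfacet
  facet normal 0.0000 -1.0000 0.0000
    outer loop
      vertex 0.000 0.000 0.000
      vertex 10.503 0.000 8.257
      vertex 0.000 0.000 8.257
    endloop
  endfacet
  facet normal 0.0000 1.0000 0.0000
    outer loop
      vertex 10.503 28.047 8.257
      vertex 10.503 28.047 0.000
      vertex 0.000 28.047 0.000
    endloop
  endfacet
  facet normal 0.0000 1.0000 0.0000
    outer loop
      vertex 0.000 28.047 8.257
      vertex 10.503 28.047 8.257
      vertex 0.000 28.047 0.000
    endloop
  endfacet
  facet normal -1.0000 0.0000 0.0000
    outer loop
      vertex 0.000 28.047 8.257
      vertex 0.000 28.047 0.000
      vertex 0.000 0.000 0.000
    endloop
  endfacet
  facet normal -1.0000 0.0000 0.0000
    outer loop
      vertex 0.000 0.000 8.257
      vertex 0.000 28.047 8.257
      vertex 0.000 0.000 0.000
    endloop
  endfacet
  facet normal 1.0000 0.0000 0.0000
    outer loop
      vertex 10.503 0.000 0.000
      vertex 10.503 28.047 0.000
      vertex 10.503 28.047 8.257
    endloop
  endfacet
  facet normal 1.0000 0.0000 0.0000
    outer loop
      vertex 10.503 0.000 0.000
      vertex 10.503 28.047 8.257
      vertex 10.503 0.000 8.257
    endloop
  endfacet
endsolid part

The G0 Z moves step by Δz≈1.651 mm. Every layer's G1 loop is the same polygon, so the solid is a straight extrusion of it from z=0 to z≈8.26. Closing with flat bottom and top caps and triangulating gives 12 facets — a rectangular box, roughly 10.5 × 28 mm footprint and 8.26 mm tall.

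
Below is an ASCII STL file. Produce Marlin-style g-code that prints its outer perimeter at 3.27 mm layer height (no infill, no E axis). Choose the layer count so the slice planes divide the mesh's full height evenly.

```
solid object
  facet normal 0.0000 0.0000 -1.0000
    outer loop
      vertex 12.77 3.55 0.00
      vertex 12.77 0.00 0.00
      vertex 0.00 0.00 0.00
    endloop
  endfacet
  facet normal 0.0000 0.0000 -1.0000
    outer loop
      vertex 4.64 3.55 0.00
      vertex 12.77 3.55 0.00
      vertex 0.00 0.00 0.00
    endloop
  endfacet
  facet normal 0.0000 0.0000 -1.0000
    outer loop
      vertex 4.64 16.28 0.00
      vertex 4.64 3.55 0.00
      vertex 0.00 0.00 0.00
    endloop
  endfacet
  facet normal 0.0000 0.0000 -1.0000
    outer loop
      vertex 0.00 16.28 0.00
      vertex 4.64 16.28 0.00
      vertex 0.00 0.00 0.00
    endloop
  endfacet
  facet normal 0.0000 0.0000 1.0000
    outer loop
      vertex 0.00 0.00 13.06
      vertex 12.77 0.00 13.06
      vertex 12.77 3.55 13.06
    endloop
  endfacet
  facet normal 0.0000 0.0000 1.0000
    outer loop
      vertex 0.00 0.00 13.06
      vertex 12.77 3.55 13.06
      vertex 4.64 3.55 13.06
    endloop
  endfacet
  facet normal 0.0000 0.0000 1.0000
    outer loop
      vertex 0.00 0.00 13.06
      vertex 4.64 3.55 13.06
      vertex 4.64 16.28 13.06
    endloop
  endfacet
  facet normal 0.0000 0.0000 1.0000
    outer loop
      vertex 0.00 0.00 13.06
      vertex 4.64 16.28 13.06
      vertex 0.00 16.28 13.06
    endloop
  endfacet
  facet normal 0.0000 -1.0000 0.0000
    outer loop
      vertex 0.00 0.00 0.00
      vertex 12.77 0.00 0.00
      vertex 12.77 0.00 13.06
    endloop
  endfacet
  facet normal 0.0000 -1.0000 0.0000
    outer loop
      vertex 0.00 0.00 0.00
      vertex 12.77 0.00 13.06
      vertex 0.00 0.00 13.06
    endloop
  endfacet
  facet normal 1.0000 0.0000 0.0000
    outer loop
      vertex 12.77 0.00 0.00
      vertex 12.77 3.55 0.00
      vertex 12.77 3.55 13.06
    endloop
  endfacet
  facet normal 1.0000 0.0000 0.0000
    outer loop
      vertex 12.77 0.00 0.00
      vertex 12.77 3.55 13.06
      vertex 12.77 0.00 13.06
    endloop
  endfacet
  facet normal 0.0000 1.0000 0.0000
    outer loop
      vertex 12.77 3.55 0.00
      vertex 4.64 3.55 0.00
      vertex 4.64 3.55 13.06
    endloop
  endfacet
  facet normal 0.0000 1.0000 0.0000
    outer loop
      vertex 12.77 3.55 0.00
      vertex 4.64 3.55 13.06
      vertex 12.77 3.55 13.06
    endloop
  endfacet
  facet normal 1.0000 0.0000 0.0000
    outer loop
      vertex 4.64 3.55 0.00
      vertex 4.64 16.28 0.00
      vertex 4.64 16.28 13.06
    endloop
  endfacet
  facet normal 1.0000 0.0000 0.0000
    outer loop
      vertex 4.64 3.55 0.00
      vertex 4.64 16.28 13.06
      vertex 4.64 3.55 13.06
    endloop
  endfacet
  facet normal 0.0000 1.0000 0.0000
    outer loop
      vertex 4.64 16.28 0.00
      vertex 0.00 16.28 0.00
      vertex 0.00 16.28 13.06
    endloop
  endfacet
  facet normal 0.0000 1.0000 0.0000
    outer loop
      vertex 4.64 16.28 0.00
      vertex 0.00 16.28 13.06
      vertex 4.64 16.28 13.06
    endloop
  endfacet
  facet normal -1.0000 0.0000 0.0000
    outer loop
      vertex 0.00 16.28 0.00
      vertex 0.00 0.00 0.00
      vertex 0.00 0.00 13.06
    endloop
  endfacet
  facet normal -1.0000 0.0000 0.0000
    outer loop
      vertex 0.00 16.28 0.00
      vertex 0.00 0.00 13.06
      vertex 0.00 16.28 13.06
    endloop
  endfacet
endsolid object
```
; perimeter-only toolpath
G21 ; units = mm
G90 ; absolute positioning
G28 ; home
; layer 1
G0 Z3.27
G0 X0.00 Y0.00
G1 X12.77 Y0.00
G1 X12.77 Y3.55
G1 X4.64 Y3.55
G1 X4.64 Y16.28
G1 X0.00 Y16.28
G1 X0.00 Y0.00
; layer 2
G0 Z6.53
G0 X0.00 Y0.00
G1 X12.77 Y0.00
G1 X12.77 Y3.55
G1 X4.64 Y3.55
G1 X4.64 Y16.28
G1 X0.00 Y16.28
G1 X0.00 Y0.00
; layer 3
G0 Z9.79
G0 X0.00 Y0.00
G1 X12.77 Y0.00
G1 X12.77 Y3.55
G1 X4.64 Y3.55
G1 X4.64 Y16.28
G1 X0.00 Y16.28
G1 X0.00 Y0.00
; layer 4
G0 Z13.06
G0 X0.00 Y0.00
G1 X12.77 Y0.00
G1 X12.77 Y3.55
G1 X4.64 Y3.55
G1 X4.64 Y16.28
G1 X0.00 Y16.28
G1 X0.00 Y0.00
M2 ; end

The solid is an L-shaped prism: outer 12.8 × 16.3 mm, arm thicknesses ≈ 3.55 mm (horizontal) and 4.64 mm (vertical), extruded 13.1 mm in z. Slicing at Δz = 3.27 mm — 4 equal slices spanning the solid's height, so layer i sits at z = i·h/4 — gives 4 non-empty perimeters. Each is a 6-segment closed polygon; G0 lifts to the layer z and rapids to the start vertex, then G1 traces the edges.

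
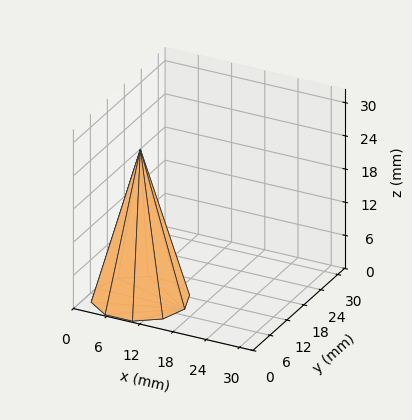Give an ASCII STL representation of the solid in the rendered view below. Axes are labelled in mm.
Reading the render: the shape is a regular 10-sided pyramid, base circumscribed radius ≈ 8 mm, apex at z ≈ 27 mm (dimensions read to the nearest mm from the axis ticks). For the STL, each face is triangulated and given an outward normal.

solid part
  facet normal 0.0000 0.0000 -1.0000
    outer loop
      vertex 10.472 15.608 0.000
      vertex 14.472 12.702 0.000
      vertex 16.000 8.000 0.000
    endloop
  endfacet
  facet normal 0.0000 0.0000 -1.0000
    outer loop
      vertex 5.528 15.608 0.000
      vertex 10.472 15.608 0.000
      vertex 16.000 8.000 0.000
    endloop
  endfacet
  facet normal 0.0000 0.0000 -1.0000
    outer loop
      vertex 1.528 12.702 0.000
      vertex 5.528 15.608 0.000
      vertex 16.000 8.000 0.000
    endloop
  endfacet
  facet normal 0.0000 0.0000 -1.0000
    outer loop
      vertex 0.000 8.000 0.000
      vertex 1.528 12.702 0.000
      vertex 16.000 8.000 0.000
    endloop
  endfacet
  facet normal 0.0000 0.0000 -1.0000
    outer loop
      vertex 1.528 3.298 0.000
      vertex 0.000 8.000 0.000
      vertex 16.000 8.000 0.000
    endloop
  endfacet
  facet normal 0.0000 0.0000 -1.0000
    outer loop
      vertex 5.528 0.392 0.000
      vertex 1.528 3.298 0.000
      vertex 16.000 8.000 0.000
    endloop
  endfacet
  facet normal 0.0000 0.0000 -1.0000
    outer loop
      vertex 10.472 0.392 0.000
      vertex 5.528 0.392 0.000
      vertex 16.000 8.000 0.000
    endloop
  endfacet
  facet normal 0.0000 0.0000 -1.0000
    outer loop
      vertex 14.472 3.298 0.000
      vertex 10.472 0.392 0.000
      vertex 16.000 8.000 0.000
    endloop
  endfacet
  facet normal 0.9154 0.2975 0.2712
    outer loop
      vertex 16.000 8.000 0.000
      vertex 14.472 12.702 0.000
      vertex 8.000 8.000 27.000
    endloop
  endfacet
  facet normal 0.5657 0.7787 0.2712
    outer loop
      vertex 14.472 12.702 0.000
      vertex 10.472 15.608 0.000
      vertex 8.000 8.000 27.000
    endloop
  endfacet
  facet normal 0.0000 0.9625 0.2712
    outer loop
      vertex 10.472 15.608 0.000
      vertex 5.528 15.608 0.000
      vertex 8.000 8.000 27.000
    endloop
  endfacet
  facet normal -0.5657 0.7787 0.2712
    outer loop
      vertex 5.528 15.608 0.000
      vertex 1.528 12.702 0.000
      vertex 8.000 8.000 27.000
    endloop
  endfacet
  facet normal -0.9154 0.2975 0.2712
    outer loop
      vertex 1.528 12.702 0.000
      vertex 0.000 8.000 0.000
      vertex 8.000 8.000 27.000
    endloop
  endfacet
  facet normal -0.9154 -0.2975 0.2712
    outer loop
      vertex 0.000 8.000 0.000
      vertex 1.528 3.298 0.000
      vertex 8.000 8.000 27.000
    endloop
  endfacet
  facet normal -0.5657 -0.7787 0.2712
    outer loop
      vertex 1.528 3.298 0.000
      vertex 5.528 0.392 0.000
      vertex 8.000 8.000 27.000
    endloop
  endfacet
  facet normal 0.0000 -0.9625 0.2712
    outer loop
      vertex 5.528 0.392 0.000
      vertex 10.472 0.392 0.000
      vertex 8.000 8.000 27.000
    endloop
  endfacet
  facet normal 0.5657 -0.7787 0.2712
    outer loop
      vertex 10.472 0.392 0.000
      vertex 14.472 3.298 0.000
      vertex 8.000 8.000 27.000
    endloop
  endfacet
  facet normal 0.9154 -0.2975 0.2712
    outer loop
      vertex 14.472 3.298 0.000
      vertex 16.000 8.000 0.000
      vertex 8.000 8.000 27.000
    endloop
  endfacet
endsolid part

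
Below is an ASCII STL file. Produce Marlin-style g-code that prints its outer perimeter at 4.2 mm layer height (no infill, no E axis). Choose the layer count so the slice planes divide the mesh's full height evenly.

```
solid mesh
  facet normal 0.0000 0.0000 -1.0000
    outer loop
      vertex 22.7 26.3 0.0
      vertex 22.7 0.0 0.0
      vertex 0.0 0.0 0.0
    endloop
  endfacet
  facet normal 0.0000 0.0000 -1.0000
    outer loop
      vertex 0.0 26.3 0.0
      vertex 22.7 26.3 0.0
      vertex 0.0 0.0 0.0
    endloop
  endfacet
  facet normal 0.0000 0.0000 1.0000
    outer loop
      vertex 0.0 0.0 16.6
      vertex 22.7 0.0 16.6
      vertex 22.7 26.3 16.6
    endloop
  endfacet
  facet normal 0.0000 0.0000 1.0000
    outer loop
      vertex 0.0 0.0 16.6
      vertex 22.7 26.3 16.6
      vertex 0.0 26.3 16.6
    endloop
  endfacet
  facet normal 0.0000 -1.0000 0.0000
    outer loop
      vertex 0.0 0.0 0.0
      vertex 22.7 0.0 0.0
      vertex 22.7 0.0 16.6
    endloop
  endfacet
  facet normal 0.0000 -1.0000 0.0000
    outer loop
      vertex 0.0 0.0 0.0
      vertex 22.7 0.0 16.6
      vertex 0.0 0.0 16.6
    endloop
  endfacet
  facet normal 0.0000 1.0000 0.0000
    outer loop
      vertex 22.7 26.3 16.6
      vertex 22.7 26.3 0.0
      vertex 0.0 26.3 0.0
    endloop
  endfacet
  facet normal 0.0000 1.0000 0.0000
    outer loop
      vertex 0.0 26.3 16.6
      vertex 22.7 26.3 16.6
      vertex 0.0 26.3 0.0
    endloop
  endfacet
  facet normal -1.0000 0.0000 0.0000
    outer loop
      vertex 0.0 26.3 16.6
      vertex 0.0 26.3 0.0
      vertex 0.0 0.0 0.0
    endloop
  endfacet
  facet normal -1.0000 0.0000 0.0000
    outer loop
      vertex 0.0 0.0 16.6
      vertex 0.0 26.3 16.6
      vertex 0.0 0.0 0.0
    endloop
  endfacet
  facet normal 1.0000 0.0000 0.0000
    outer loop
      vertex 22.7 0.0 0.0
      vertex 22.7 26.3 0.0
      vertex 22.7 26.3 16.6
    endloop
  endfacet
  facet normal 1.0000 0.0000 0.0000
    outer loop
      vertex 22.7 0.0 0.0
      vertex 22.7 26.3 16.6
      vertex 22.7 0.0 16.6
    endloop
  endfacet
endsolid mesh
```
; perimeter-only toolpath
G21 ; units = mm
G90 ; absolute positioning
G28 ; home
; layer 1
G0 Z4.2
G0 X0.0 Y0.0
G1 X22.7 Y0.0
G1 X22.7 Y26.3
G1 X0.0 Y26.3
G1 X0.0 Y0.0
; layer 2
G0 Z8.3
G0 X0.0 Y0.0
G1 X22.7 Y0.0
G1 X22.7 Y26.3
G1 X0.0 Y26.3
G1 X0.0 Y0.0
; layer 3
G0 Z12.5
G0 X0.0 Y0.0
G1 X22.7 Y0.0
G1 X22.7 Y26.3
G1 X0.0 Y26.3
G1 X0.0 Y0.0
; layer 4
G0 Z16.6
G0 X0.0 Y0.0
G1 X22.7 Y0.0
G1 X22.7 Y26.3
G1 X0.0 Y26.3
G1 X0.0 Y0.0
M2 ; end

The solid is a rectangular box, roughly 22.7 × 26.3 mm footprint and 16.6 mm tall. Slicing at Δz = 4.2 mm — 4 equal slices spanning the solid's height, so layer i sits at z = i·h/4 — gives 4 non-empty perimeters. Each is a 4-segment closed polygon; G0 lifts to the layer z and rapids to the start vertex, then G1 traces the edges.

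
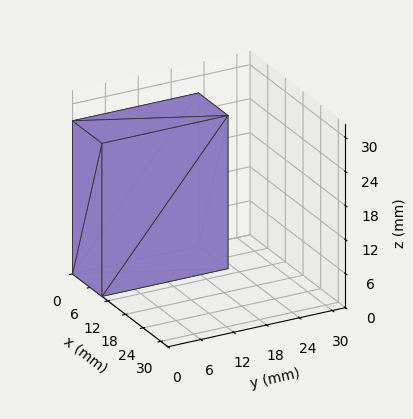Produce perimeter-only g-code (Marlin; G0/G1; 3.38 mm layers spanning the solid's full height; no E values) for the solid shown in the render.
Reading the render: the shape is a rectangular box, roughly 10 × 23 mm footprint and 27 mm tall (dimensions read to the nearest mm from the axis ticks). For the g-code, the solid's height is divided into equal slices at the stated Δz and each level perimeter traced with G1 moves after a G0 lift.

; perimeter-only toolpath
G21 ; units = mm
G90 ; absolute positioning
G28 ; home
; layer 1
G0 Z3.38
G0 X0.00 Y0.00
G1 X10.00 Y0.00
G1 X10.00 Y23.00
G1 X0.00 Y23.00
G1 X0.00 Y0.00
; layer 2
G0 Z6.75
G0 X0.00 Y0.00
G1 X10.00 Y0.00
G1 X10.00 Y23.00
G1 X0.00 Y23.00
G1 X0.00 Y0.00
; layer 3
G0 Z10.12
G0 X0.00 Y0.00
G1 X10.00 Y0.00
G1 X10.00 Y23.00
G1 X0.00 Y23.00
G1 X0.00 Y0.00
; layer 4
G0 Z13.50
G0 X0.00 Y0.00
G1 X10.00 Y0.00
G1 X10.00 Y23.00
G1 X0.00 Y23.00
G1 X0.00 Y0.00
; layer 5
G0 Z16.88
G0 X0.00 Y0.00
G1 X10.00 Y0.00
G1 X10.00 Y23.00
G1 X0.00 Y23.00
G1 X0.00 Y0.00
; layer 6
G0 Z20.25
G0 X0.00 Y0.00
G1 X10.00 Y0.00
G1 X10.00 Y23.00
G1 X0.00 Y23.00
G1 X0.00 Y0.00
; layer 7
G0 Z23.62
G0 X0.00 Y0.00
G1 X10.00 Y0.00
G1 X10.00 Y23.00
G1 X0.00 Y23.00
G1 X0.00 Y0.00
; layer 8
G0 Z27.00
G0 X0.00 Y0.00
G1 X10.00 Y0.00
G1 X10.00 Y23.00
G1 X0.00 Y23.00
G1 X0.00 Y0.00
M2 ; end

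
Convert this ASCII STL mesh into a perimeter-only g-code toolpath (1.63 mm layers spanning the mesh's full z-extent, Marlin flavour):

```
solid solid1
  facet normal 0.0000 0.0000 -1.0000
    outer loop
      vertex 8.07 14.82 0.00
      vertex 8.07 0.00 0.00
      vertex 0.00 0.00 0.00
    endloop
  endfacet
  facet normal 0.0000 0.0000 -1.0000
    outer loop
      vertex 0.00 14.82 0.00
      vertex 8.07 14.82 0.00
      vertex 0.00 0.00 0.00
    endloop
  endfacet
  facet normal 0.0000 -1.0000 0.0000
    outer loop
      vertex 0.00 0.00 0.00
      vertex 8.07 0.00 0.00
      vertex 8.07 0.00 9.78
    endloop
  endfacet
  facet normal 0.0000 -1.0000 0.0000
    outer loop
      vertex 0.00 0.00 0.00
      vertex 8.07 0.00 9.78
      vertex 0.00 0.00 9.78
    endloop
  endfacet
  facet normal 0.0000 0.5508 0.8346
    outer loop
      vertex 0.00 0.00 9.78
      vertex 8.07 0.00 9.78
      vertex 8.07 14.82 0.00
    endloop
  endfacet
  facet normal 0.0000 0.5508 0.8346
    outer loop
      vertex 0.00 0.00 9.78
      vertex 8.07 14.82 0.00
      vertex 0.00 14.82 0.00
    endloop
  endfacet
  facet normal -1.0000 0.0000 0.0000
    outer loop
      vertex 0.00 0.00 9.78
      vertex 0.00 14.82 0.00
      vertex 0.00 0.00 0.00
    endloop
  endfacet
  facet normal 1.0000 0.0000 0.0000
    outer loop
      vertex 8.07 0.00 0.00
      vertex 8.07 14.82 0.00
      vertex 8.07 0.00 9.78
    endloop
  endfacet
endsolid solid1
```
; perimeter-only toolpath
G21 ; units = mm
G90 ; absolute positioning
G28 ; home
; layer 1
G0 Z1.63
G0 X0.00 Y0.00
G1 X8.07 Y0.00
G1 X8.07 Y12.35
G1 X0.00 Y12.35
G1 X0.00 Y0.00
; layer 2
G0 Z3.26
G0 X0.00 Y0.00
G1 X8.07 Y0.00
G1 X8.07 Y9.88
G1 X0.00 Y9.88
G1 X0.00 Y0.00
; layer 3
G0 Z4.89
G0 X0.00 Y0.00
G1 X8.07 Y0.00
G1 X8.07 Y7.41
G1 X0.00 Y7.41
G1 X0.00 Y0.00
; layer 4
G0 Z6.52
G0 X0.00 Y0.00
G1 X8.07 Y0.00
G1 X8.07 Y4.94
G1 X0.00 Y4.94
G1 X0.00 Y0.00
; layer 5
G0 Z8.15
G0 X0.00 Y0.00
G1 X8.07 Y0.00
G1 X8.07 Y2.47
G1 X0.00 Y2.47
G1 X0.00 Y0.00
M2 ; end

The solid is a wedge (ramp): 8.07 × 14.8 mm base, rising to 9.78 mm along the y=0 edge and sloping linearly to z=0 at y=14.8. Slicing at Δz = 1.63 mm — 6 equal slices spanning the solid's height, so layer i sits at z = i·h/6 — gives 5 non-empty perimeters. Each is a 4-segment closed polygon; G0 lifts to the layer z and rapids to the start vertex, then G1 traces the edges. The cross-section shrinks linearly with z (the slice at the apex is degenerate and omitted).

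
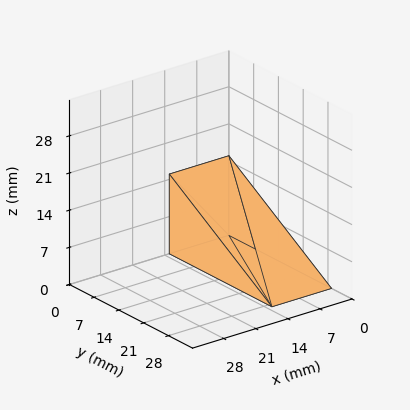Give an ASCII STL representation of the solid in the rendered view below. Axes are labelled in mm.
Reading the render: the shape is a wedge (ramp): 13 × 29 mm base, rising to 15 mm along the y=0 edge and sloping linearly to z=0 at y=29 (dimensions read to the nearest mm from the axis ticks). For the STL, each face is triangulated and given an outward normal.

solid part
  facet normal 0.0000 0.0000 -1.0000
    outer loop
      vertex 13.00 29.00 0.00
      vertex 13.00 0.00 0.00
      vertex 0.00 0.00 0.00
    endloop
  endfacet
  facet normal 0.0000 0.0000 -1.0000
    outer loop
      vertex 0.00 29.00 0.00
      vertex 13.00 29.00 0.00
      vertex 0.00 0.00 0.00
    endloop
  endfacet
  facet normal 0.0000 -1.0000 0.0000
    outer loop
      vertex 0.00 0.00 0.00
      vertex 13.00 0.00 0.00
      vertex 13.00 0.00 15.00
    endloop
  endfacet
  facet normal 0.0000 -1.0000 0.0000
    outer loop
      vertex 0.00 0.00 0.00
      vertex 13.00 0.00 15.00
      vertex 0.00 0.00 15.00
    endloop
  endfacet
  facet normal 0.0000 0.4594 0.8882
    outer loop
      vertex 0.00 0.00 15.00
      vertex 13.00 0.00 15.00
      vertex 13.00 29.00 0.00
    endloop
  endfacet
  facet normal 0.0000 0.4594 0.8882
    outer loop
      vertex 0.00 0.00 15.00
      vertex 13.00 29.00 0.00
      vertex 0.00 29.00 0.00
    endloop
  endfacet
  facet normal -1.0000 0.0000 0.0000
    outer loop
      vertex 0.00 0.00 15.00
      vertex 0.00 29.00 0.00
      vertex 0.00 0.00 0.00
    endloop
  endfacet
  facet normal 1.0000 0.0000 0.0000
    outer loop
      vertex 13.00 0.00 0.00
      vertex 13.00 29.00 0.00
      vertex 13.00 0.00 15.00
    endloop
  endfacet
endsolid part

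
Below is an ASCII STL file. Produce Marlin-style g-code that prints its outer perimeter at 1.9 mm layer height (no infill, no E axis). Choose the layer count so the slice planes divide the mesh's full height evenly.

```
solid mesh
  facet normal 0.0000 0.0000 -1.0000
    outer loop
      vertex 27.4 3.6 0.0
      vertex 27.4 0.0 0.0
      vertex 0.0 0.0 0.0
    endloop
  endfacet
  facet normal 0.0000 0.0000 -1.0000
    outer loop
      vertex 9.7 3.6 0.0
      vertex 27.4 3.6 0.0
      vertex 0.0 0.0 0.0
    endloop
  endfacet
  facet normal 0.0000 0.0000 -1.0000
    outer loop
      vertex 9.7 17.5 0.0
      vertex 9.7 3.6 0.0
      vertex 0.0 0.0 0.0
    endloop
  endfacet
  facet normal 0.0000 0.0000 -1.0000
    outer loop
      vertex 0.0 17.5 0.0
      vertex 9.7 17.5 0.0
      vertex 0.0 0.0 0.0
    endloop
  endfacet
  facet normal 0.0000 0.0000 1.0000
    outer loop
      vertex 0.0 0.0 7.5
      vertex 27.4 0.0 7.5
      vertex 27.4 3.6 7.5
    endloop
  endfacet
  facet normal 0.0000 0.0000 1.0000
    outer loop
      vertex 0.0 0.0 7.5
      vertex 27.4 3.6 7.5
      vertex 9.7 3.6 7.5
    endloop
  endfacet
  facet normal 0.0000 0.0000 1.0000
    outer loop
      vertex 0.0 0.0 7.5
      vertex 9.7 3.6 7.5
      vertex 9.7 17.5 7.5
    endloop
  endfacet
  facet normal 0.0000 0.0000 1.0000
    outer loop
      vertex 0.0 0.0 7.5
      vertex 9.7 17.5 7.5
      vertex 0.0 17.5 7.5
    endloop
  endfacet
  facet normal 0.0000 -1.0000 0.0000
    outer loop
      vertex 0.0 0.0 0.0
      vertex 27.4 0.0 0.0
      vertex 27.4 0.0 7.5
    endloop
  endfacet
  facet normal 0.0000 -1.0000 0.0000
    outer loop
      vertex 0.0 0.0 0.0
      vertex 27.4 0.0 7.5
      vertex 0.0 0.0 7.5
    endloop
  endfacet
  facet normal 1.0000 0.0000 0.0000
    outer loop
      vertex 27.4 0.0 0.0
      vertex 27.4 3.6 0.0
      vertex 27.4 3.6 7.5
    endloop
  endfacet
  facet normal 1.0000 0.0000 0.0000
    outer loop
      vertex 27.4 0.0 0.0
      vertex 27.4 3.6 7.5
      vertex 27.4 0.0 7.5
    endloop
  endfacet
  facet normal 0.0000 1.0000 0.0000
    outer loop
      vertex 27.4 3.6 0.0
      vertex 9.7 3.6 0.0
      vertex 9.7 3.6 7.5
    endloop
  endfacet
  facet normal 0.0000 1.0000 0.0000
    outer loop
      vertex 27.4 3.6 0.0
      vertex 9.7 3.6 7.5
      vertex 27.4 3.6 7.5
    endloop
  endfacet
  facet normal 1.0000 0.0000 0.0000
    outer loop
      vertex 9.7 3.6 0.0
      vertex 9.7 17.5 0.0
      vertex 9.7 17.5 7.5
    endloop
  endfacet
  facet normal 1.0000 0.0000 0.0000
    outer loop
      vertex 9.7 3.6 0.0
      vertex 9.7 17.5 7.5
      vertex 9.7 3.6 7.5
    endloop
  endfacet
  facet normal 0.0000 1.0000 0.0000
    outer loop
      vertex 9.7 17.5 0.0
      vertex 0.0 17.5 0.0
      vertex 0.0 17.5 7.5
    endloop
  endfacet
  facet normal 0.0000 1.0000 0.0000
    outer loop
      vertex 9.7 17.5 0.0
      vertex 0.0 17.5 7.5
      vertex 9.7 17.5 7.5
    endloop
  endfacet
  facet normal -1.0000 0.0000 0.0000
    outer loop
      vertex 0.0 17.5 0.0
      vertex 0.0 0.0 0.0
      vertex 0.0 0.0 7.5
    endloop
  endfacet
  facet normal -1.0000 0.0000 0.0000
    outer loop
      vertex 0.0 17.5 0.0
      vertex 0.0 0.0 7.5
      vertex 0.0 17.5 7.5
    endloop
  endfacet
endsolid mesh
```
; perimeter-only toolpath
G21 ; units = mm
G90 ; absolute positioning
G28 ; home
; layer 1
G0 Z1.9
G0 X0.0 Y0.0
G1 X27.4 Y0.0
G1 X27.4 Y3.6
G1 X9.7 Y3.6
G1 X9.7 Y17.5
G1 X0.0 Y17.5
G1 X0.0 Y0.0
; layer 2
G0 Z3.8
G0 X0.0 Y0.0
G1 X27.4 Y0.0
G1 X27.4 Y3.6
G1 X9.7 Y3.6
G1 X9.7 Y17.5
G1 X0.0 Y17.5
G1 X0.0 Y0.0
; layer 3
G0 Z5.6
G0 X0.0 Y0.0
G1 X27.4 Y0.0
G1 X27.4 Y3.6
G1 X9.7 Y3.6
G1 X9.7 Y17.5
G1 X0.0 Y17.5
G1 X0.0 Y0.0
; layer 4
G0 Z7.5
G0 X0.0 Y0.0
G1 X27.4 Y0.0
G1 X27.4 Y3.6
G1 X9.7 Y3.6
G1 X9.7 Y17.5
G1 X0.0 Y17.5
G1 X0.0 Y0.0
M2 ; end

The solid is an L-shaped prism: outer 27.4 × 17.5 mm, arm thicknesses ≈ 3.6 mm (horizontal) and 9.7 mm (vertical), extruded 7.5 mm in z. Slicing at Δz = 1.9 mm — 4 equal slices spanning the solid's height, so layer i sits at z = i·h/4 — gives 4 non-empty perimeters. Each is a 6-segment closed polygon; G0 lifts to the layer z and rapids to the start vertex, then G1 traces the edges.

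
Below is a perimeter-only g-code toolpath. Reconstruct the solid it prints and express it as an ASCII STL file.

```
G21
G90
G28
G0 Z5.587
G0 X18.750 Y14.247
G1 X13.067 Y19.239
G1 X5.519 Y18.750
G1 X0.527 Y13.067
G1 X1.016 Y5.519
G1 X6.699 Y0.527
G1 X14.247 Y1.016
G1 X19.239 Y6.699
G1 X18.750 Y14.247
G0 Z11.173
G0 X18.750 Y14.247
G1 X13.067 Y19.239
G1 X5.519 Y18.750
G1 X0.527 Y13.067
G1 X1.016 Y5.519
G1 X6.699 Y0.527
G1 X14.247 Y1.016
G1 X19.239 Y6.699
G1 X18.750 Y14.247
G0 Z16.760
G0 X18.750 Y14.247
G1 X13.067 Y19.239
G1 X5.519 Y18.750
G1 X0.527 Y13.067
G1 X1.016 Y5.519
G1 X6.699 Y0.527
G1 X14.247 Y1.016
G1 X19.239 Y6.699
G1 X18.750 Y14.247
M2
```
solid part
  facet normal 0.0000 0.0000 -1.0000
    outer loop
      vertex 5.519 18.750 0.000
      vertex 13.067 19.239 0.000
      vertex 18.750 14.247 0.000
    endloop
  endfacet
  facet normal 0.0000 0.0000 -1.0000
    outer loop
      vertex 0.527 13.067 0.000
      vertex 5.519 18.750 0.000
      vertex 18.750 14.247 0.000
    endloop
  endfacet
  facet normal 0.0000 0.0000 -1.0000
    outer loop
      vertex 1.016 5.519 0.000
      vertex 0.527 13.067 0.000
      vertex 18.750 14.247 0.000
    endloop
  endfacet
  facet normal 0.0000 0.0000 -1.0000
    outer loop
      vertex 6.699 0.527 0.000
      vertex 1.016 5.519 0.000
      vertex 18.750 14.247 0.000
    endloop
  endfacet
  facet normal 0.0000 0.0000 -1.0000
    outer loop
      vertex 14.247 1.016 0.000
      vertex 6.699 0.527 0.000
      vertex 18.750 14.247 0.000
    endloop
  endfacet
  facet normal 0.0000 0.0000 -1.0000
    outer loop
      vertex 19.239 6.699 0.000
      vertex 14.247 1.016 0.000
      vertex 18.750 14.247 0.000
    endloop
  endfacet
  facet normal 0.0000 0.0000 1.0000
    outer loop
      vertex 18.750 14.247 16.760
      vertex 13.067 19.239 16.760
      vertex 5.519 18.750 16.760
    endloop
  endfacet
  facet normal 0.0000 0.0000 1.0000
    outer loop
      vertex 18.750 14.247 16.760
      vertex 5.519 18.750 16.760
      vertex 0.527 13.067 16.760
    endloop
  endfacet
  facet normal 0.0000 0.0000 1.0000
    outer loop
      vertex 18.750 14.247 16.760
      vertex 0.527 13.067 16.760
      vertex 1.016 5.519 16.760
    endloop
  endfacet
  facet normal 0.0000 0.0000 1.0000
    outer loop
      vertex 18.750 14.247 16.760
      vertex 1.016 5.519 16.760
      vertex 6.699 0.527 16.760
    endloop
  endfacet
  facet normal 0.0000 0.0000 1.0000
    outer loop
      vertex 18.750 14.247 16.760
      vertex 6.699 0.527 16.760
      vertex 14.247 1.016 16.760
    endloop
  endfacet
  facet normal 0.0000 0.0000 1.0000
    outer loop
      vertex 18.750 14.247 16.760
      vertex 14.247 1.016 16.760
      vertex 19.239 6.699 16.760
    endloop
  endfacet
  facet normal 0.6600 0.7513 0.0000
    outer loop
      vertex 18.750 14.247 0.000
      vertex 13.067 19.239 0.000
      vertex 13.067 19.239 16.760
    endloop
  endfacet
  facet normal 0.6600 0.7513 0.0000
    outer loop
      vertex 18.750 14.247 0.000
      vertex 13.067 19.239 16.760
      vertex 18.750 14.247 16.760
    endloop
  endfacet
  facet normal -0.0646 0.9979 0.0000
    outer loop
      vertex 13.067 19.239 0.000
      vertex 5.519 18.750 0.000
      vertex 5.519 18.750 16.760
    endloop
  endfacet
  facet normal -0.0646 0.9979 0.0000
    outer loop
      vertex 13.067 19.239 0.000
      vertex 5.519 18.750 16.760
      vertex 13.067 19.239 16.760
    endloop
  endfacet
  facet normal -0.7513 0.6600 0.0000
    outer loop
      vertex 5.519 18.750 0.000
      vertex 0.527 13.067 0.000
      vertex 0.527 13.067 16.760
    endloop
  endfacet
  facet normal -0.7513 0.6600 0.0000
    outer loop
      vertex 5.519 18.750 0.000
      vertex 0.527 13.067 16.760
      vertex 5.519 18.750 16.760
    endloop
  endfacet
  facet normal -0.9979 -0.0646 0.0000
    outer loop
      vertex 0.527 13.067 0.000
      vertex 1.016 5.519 0.000
      vertex 1.016 5.519 16.760
    endloop
  endfacet
  facet normal -0.9979 -0.0646 0.0000
    outer loop
      vertex 0.527 13.067 0.000
      vertex 1.016 5.519 16.760
      vertex 0.527 13.067 16.760
    endloop
  endfacet
  facet normal -0.6600 -0.7513 0.0000
    outer loop
      vertex 1.016 5.519 0.000
      vertex 6.699 0.527 0.000
      vertex 6.699 0.527 16.760
    endloop
  endfacet
  facet normal -0.6600 -0.7513 0.0000
    outer loop
      vertex 1.016 5.519 0.000
      vertex 6.699 0.527 16.760
      vertex 1.016 5.519 16.760
    endloop
  endfacet
  facet normal 0.0646 -0.9979 0.0000
    outer loop
      vertex 6.699 0.527 0.000
      vertex 14.247 1.016 0.000
      vertex 14.247 1.016 16.760
    endloop
  endfacet
  facet normal 0.0646 -0.9979 0.0000
    outer loop
      vertex 6.699 0.527 0.000
      vertex 14.247 1.016 16.760
      vertex 6.699 0.527 16.760
    endloop
  endfacet
  facet normal 0.7513 -0.6600 0.0000
    outer loop
      vertex 14.247 1.016 0.000
      vertex 19.239 6.699 0.000
      vertex 19.239 6.699 16.760
    endloop
  endfacet
  facet normal 0.7513 -0.6600 0.0000
    outer loop
      vertex 14.247 1.016 0.000
      vertex 19.239 6.699 16.760
      vertex 14.247 1.016 16.760
    endloop
  endfacet
  facet normal 0.9979 0.0646 0.0000
    outer loop
      vertex 19.239 6.699 0.000
      vertex 18.750 14.247 0.000
      vertex 18.750 14.247 16.760
    endloop
  endfacet
  facet normal 0.9979 0.0646 0.0000
    outer loop
      vertex 19.239 6.699 0.000
      vertex 18.750 14.247 16.760
      vertex 19.239 6.699 16.760
    endloop
  endfacet
endsolid part

The G0 Z moves step by Δz≈5.587 mm. Every layer's G1 loop is the same polygon, so the solid is a straight extrusion of it from z=0 to z≈16.8. Closing with flat bottom and top caps and triangulating gives 28 facets — a regular 8-sided prism (a cylinder approximated with 8 flat sides), circumscribed radius ≈ 9.88 mm, height ≈ 16.8 mm.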